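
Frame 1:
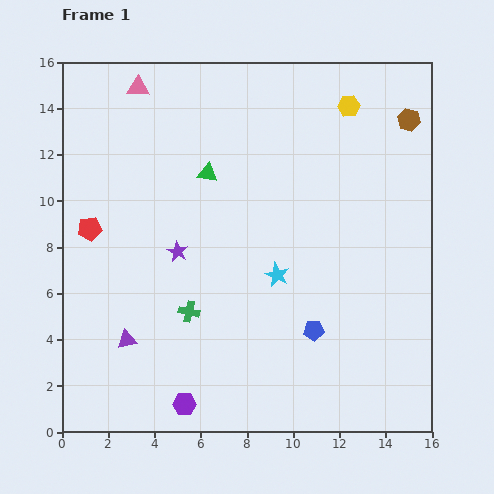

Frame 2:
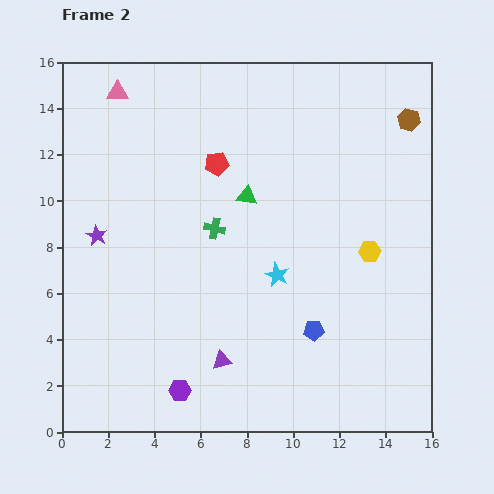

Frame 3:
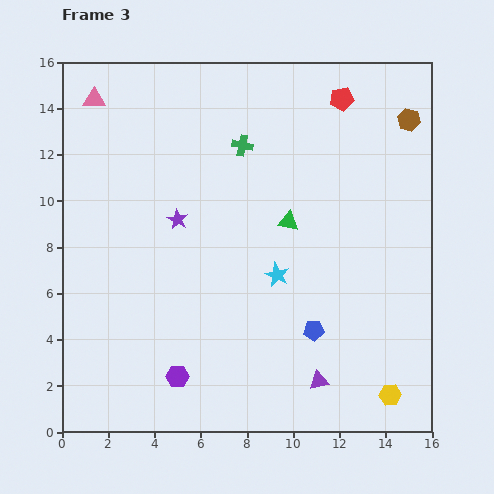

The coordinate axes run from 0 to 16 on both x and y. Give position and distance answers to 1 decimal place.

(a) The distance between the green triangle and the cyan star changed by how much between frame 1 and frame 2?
-1.7

Distance in frame 1: 5.3. Distance in frame 2: 3.6.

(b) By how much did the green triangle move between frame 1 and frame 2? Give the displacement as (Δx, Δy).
(1.7, -1.0)

The green triangle was at (6.3, 11.2) in frame 1 and (8.0, 10.2) in frame 2.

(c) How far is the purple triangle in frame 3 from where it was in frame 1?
8.5

The purple triangle moved from (2.8, 4.0) to (11.1, 2.2), a distance of √(8.3² + 1.8²) ≈ 8.5.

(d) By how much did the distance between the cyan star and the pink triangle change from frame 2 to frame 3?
+0.5

Distance in frame 2: 10.5. Distance in frame 3: 11.0.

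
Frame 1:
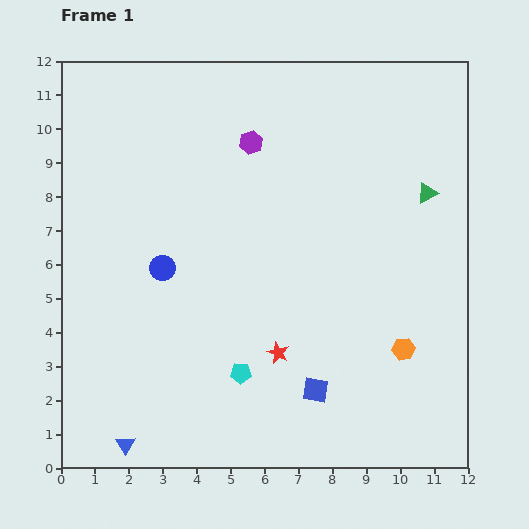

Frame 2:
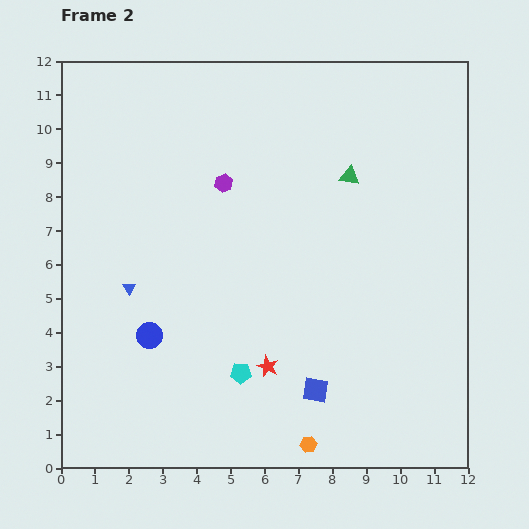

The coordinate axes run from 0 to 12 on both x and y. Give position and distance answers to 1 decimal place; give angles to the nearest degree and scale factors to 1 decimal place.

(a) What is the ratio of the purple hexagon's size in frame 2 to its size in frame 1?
0.8×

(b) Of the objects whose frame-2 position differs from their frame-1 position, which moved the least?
the red star

(moved 0.5)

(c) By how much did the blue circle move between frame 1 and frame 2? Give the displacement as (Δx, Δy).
(-0.4, -2.0)

The blue circle was at (3.0, 5.9) in frame 1 and (2.6, 3.9) in frame 2.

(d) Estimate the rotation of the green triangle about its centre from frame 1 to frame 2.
37° clockwise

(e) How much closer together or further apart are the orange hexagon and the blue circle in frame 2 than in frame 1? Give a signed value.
-1.8

Distance in frame 1: 7.5. Distance in frame 2: 5.7.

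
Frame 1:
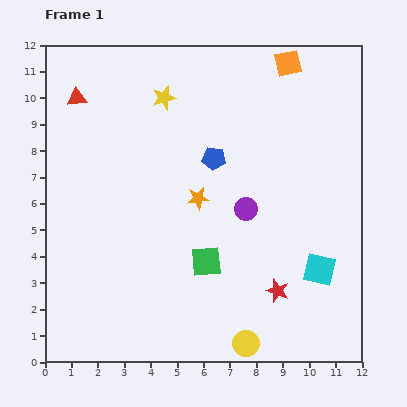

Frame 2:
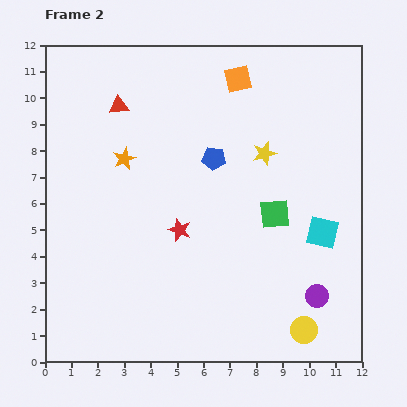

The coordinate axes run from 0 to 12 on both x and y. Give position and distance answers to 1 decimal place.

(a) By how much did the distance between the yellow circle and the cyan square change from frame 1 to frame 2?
-0.2

Distance in frame 1: 4.0. Distance in frame 2: 3.8.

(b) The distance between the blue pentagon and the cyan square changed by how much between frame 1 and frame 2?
-0.8

Distance in frame 1: 5.8. Distance in frame 2: 5.0.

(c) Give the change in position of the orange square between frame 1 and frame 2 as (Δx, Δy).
(-1.9, -0.6)

The orange square was at (9.2, 11.3) in frame 1 and (7.3, 10.7) in frame 2.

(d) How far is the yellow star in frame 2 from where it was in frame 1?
4.3

The yellow star moved from (4.5, 10.0) to (8.3, 7.9), a distance of √(3.8² + 2.1²) ≈ 4.3.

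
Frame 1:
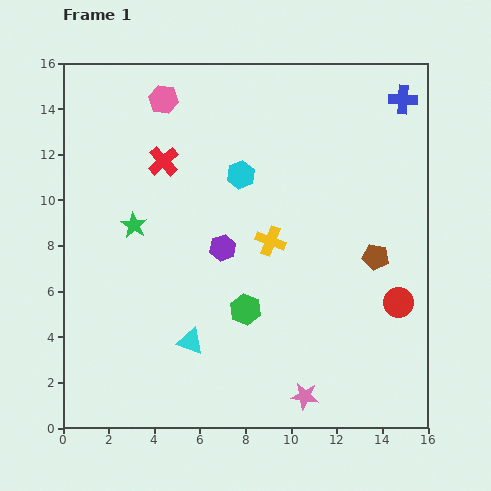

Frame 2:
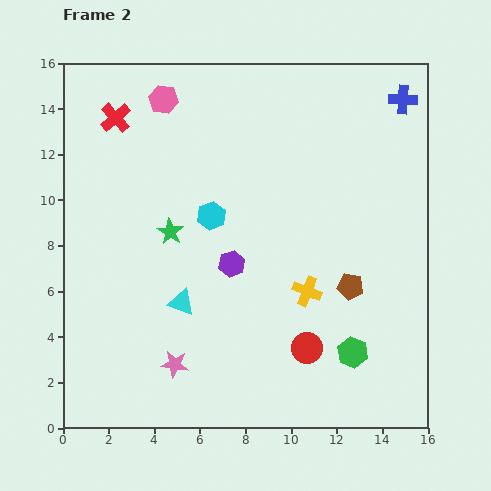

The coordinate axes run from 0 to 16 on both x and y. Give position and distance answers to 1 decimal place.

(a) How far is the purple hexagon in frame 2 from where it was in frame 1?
0.8

The purple hexagon moved from (7.0, 7.9) to (7.4, 7.2), a distance of √(0.4² + 0.7²) ≈ 0.8.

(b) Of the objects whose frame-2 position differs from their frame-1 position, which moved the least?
the purple hexagon

(moved 0.8)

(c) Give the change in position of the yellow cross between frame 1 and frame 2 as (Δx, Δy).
(1.6, -2.2)

The yellow cross was at (9.1, 8.2) in frame 1 and (10.7, 6.0) in frame 2.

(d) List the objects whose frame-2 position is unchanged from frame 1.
the pink hexagon, the blue cross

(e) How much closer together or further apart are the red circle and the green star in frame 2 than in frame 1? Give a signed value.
-4.2

Distance in frame 1: 12.1. Distance in frame 2: 7.9.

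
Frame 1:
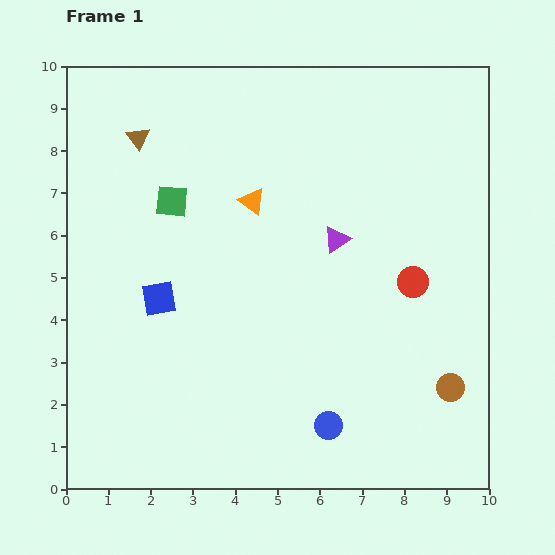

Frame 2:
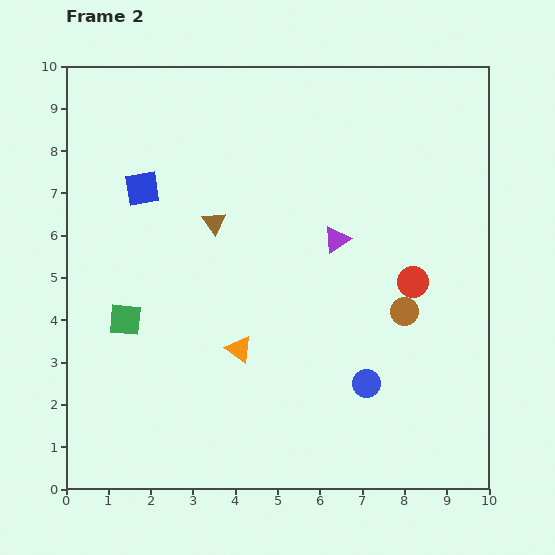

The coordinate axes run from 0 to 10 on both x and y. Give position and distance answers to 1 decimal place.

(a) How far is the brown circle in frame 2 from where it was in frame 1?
2.1

The brown circle moved from (9.1, 2.4) to (8.0, 4.2), a distance of √(1.1² + 1.8²) ≈ 2.1.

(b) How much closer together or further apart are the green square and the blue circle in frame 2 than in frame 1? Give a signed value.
-0.6

Distance in frame 1: 6.5. Distance in frame 2: 5.9.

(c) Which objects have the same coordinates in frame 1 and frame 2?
the purple triangle, the red circle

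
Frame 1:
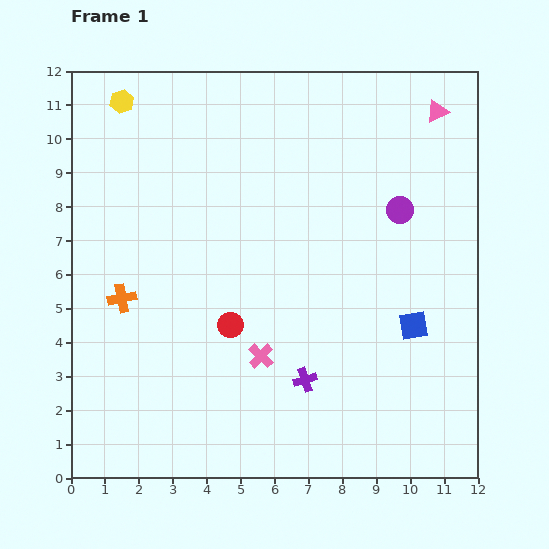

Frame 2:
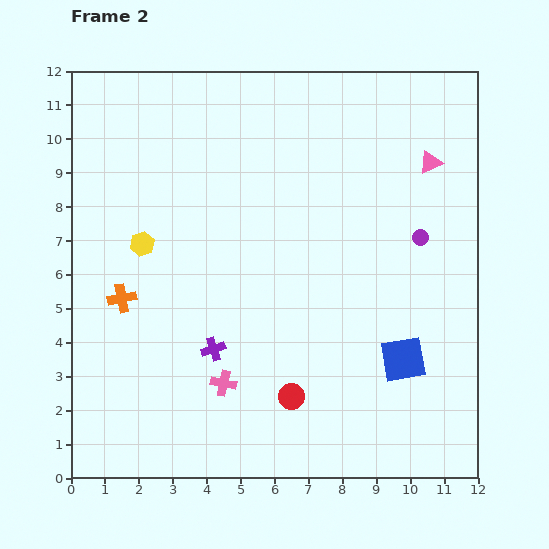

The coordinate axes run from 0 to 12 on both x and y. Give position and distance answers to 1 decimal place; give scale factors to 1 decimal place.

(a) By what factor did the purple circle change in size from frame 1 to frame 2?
0.6×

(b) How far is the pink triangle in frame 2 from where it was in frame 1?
1.5

The pink triangle moved from (10.8, 10.8) to (10.6, 9.3), a distance of √(0.2² + 1.5²) ≈ 1.5.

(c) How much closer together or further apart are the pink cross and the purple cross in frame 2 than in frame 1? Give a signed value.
-0.5

Distance in frame 1: 1.5. Distance in frame 2: 1.0.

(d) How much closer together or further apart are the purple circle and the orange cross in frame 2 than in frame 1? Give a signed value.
+0.4

Distance in frame 1: 8.6. Distance in frame 2: 9.0.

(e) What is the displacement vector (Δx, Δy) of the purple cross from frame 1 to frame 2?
(-2.7, 0.9)

The purple cross was at (6.9, 2.9) in frame 1 and (4.2, 3.8) in frame 2.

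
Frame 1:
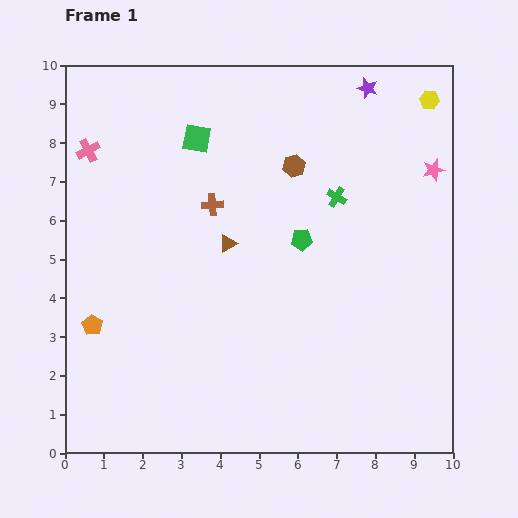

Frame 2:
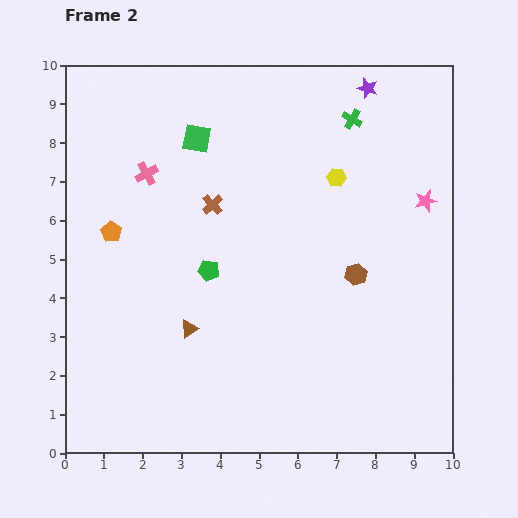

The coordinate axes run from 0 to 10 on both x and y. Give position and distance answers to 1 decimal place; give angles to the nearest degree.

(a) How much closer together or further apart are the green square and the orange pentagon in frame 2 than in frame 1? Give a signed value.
-2.2

Distance in frame 1: 5.5. Distance in frame 2: 3.3.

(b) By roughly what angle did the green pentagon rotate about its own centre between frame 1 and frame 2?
16° clockwise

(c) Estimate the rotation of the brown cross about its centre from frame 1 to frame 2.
38° counter-clockwise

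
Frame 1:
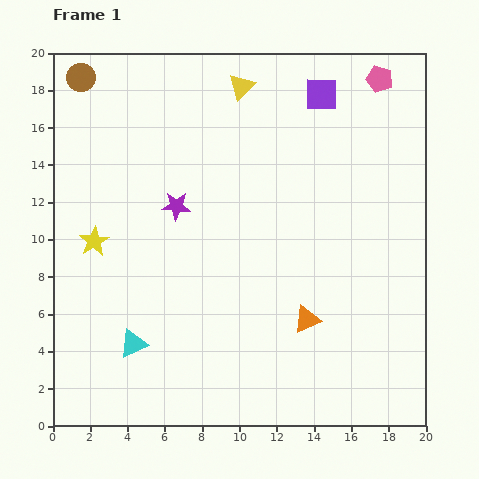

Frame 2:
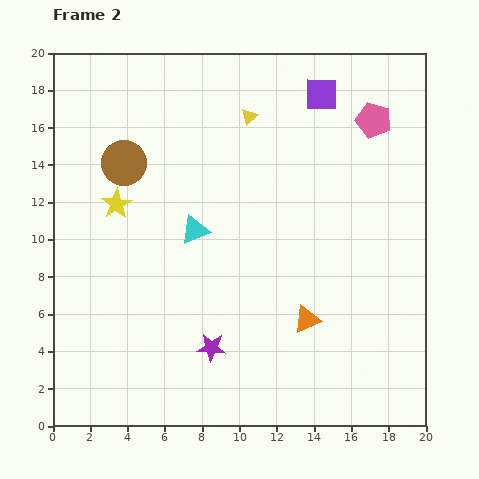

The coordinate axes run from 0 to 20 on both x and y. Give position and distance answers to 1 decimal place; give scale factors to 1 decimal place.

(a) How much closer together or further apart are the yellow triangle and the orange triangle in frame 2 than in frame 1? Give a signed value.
-1.7

Distance in frame 1: 13.0. Distance in frame 2: 11.3.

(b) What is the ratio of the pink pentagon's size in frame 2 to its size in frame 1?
1.3×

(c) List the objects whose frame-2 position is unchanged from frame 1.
the purple square, the orange triangle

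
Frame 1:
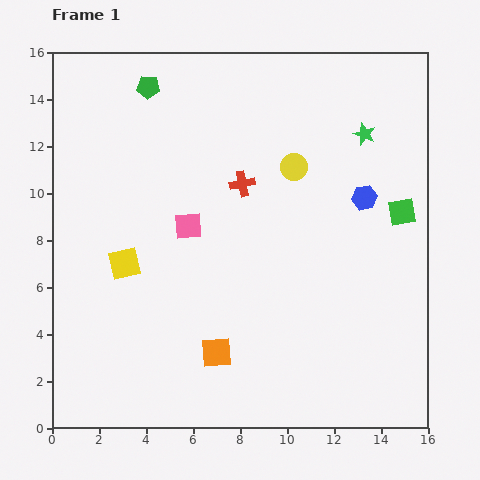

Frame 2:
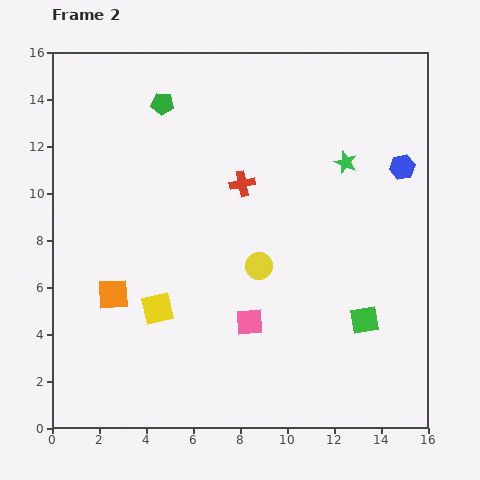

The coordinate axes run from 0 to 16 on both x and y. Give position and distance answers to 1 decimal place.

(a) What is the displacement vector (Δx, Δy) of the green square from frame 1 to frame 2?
(-1.6, -4.6)

The green square was at (14.9, 9.2) in frame 1 and (13.3, 4.6) in frame 2.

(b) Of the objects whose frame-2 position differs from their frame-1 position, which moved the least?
the green pentagon

(moved 0.9)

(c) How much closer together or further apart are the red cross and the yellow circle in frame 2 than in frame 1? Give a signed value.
+1.3

Distance in frame 1: 2.3. Distance in frame 2: 3.6.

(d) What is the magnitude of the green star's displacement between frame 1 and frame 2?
1.4

The green star moved from (13.3, 12.5) to (12.5, 11.3), a distance of √(0.8² + 1.2²) ≈ 1.4.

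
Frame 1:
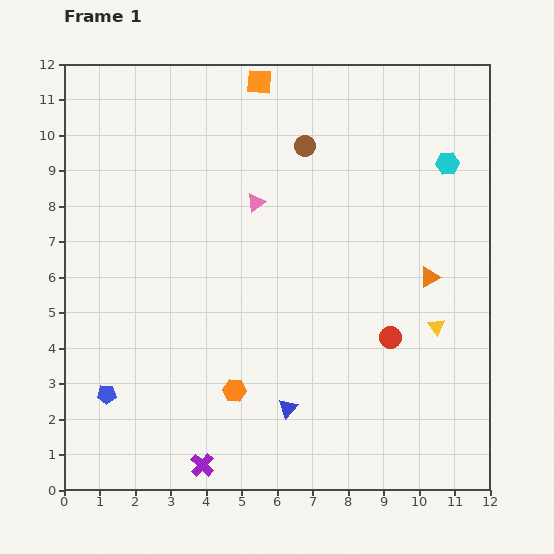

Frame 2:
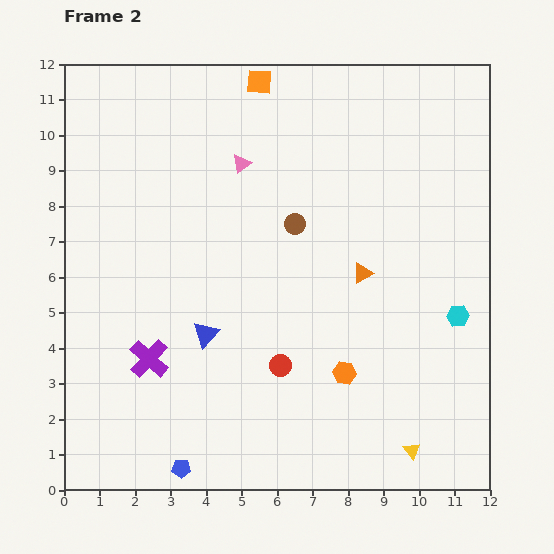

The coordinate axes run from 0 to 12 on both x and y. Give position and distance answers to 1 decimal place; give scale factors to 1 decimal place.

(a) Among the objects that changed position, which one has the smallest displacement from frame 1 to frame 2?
the pink triangle

(moved 1.2)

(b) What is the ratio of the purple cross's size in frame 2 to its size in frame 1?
1.7×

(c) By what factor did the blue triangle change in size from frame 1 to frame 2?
1.4×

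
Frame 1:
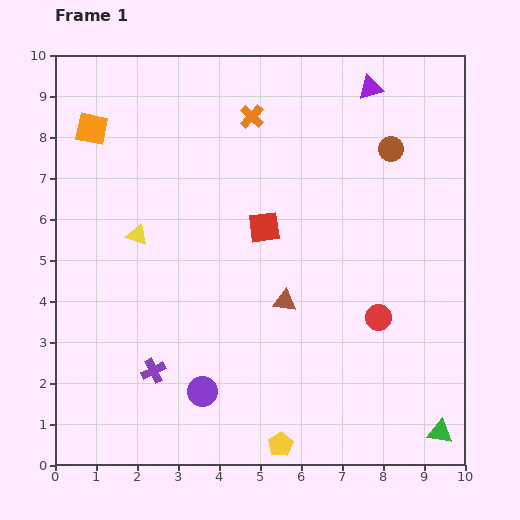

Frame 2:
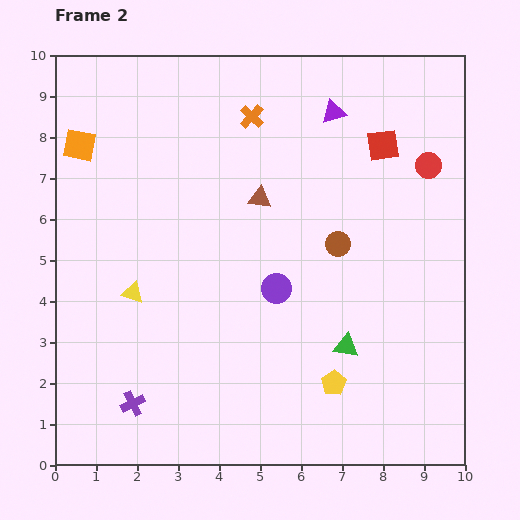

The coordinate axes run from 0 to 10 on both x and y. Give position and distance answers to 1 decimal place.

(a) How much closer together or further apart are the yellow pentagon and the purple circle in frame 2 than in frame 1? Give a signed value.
+0.4

Distance in frame 1: 2.3. Distance in frame 2: 2.7.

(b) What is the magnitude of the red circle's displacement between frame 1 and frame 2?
3.9

The red circle moved from (7.9, 3.6) to (9.1, 7.3), a distance of √(1.2² + 3.7²) ≈ 3.9.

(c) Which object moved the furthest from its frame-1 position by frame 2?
the red circle

(moved 3.9; next 3.5)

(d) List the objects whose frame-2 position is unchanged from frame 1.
the orange cross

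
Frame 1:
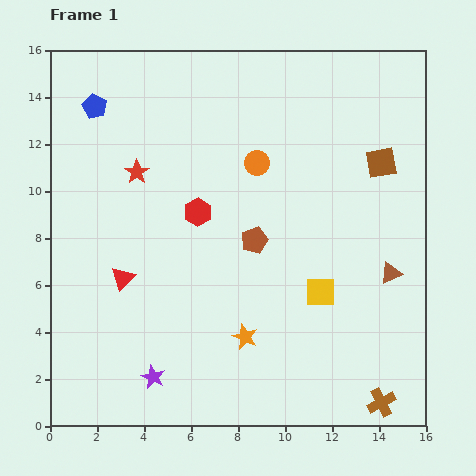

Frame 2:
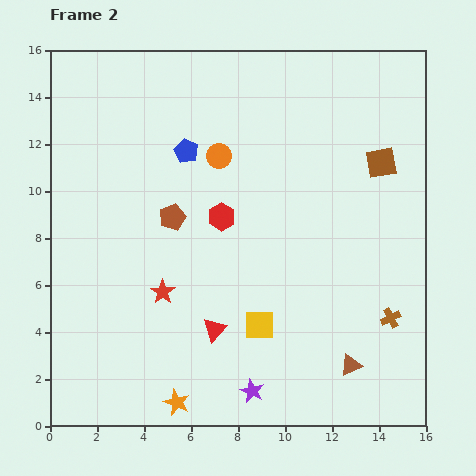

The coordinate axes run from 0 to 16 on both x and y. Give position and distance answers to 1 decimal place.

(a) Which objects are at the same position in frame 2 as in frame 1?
the brown square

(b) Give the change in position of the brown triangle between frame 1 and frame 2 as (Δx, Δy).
(-1.7, -3.9)

The brown triangle was at (14.5, 6.5) in frame 1 and (12.8, 2.6) in frame 2.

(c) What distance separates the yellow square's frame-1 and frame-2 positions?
3.0

The yellow square moved from (11.5, 5.7) to (8.9, 4.3), a distance of √(2.6² + 1.4²) ≈ 3.0.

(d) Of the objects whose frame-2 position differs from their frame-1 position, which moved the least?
the red hexagon

(moved 1.0)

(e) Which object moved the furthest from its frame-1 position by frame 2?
the red star

(moved 5.2; next 4.5)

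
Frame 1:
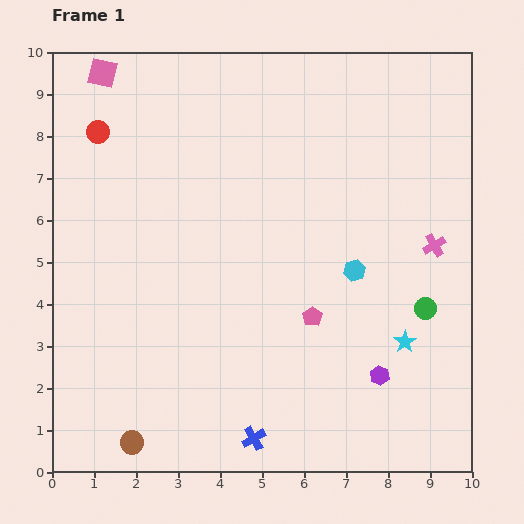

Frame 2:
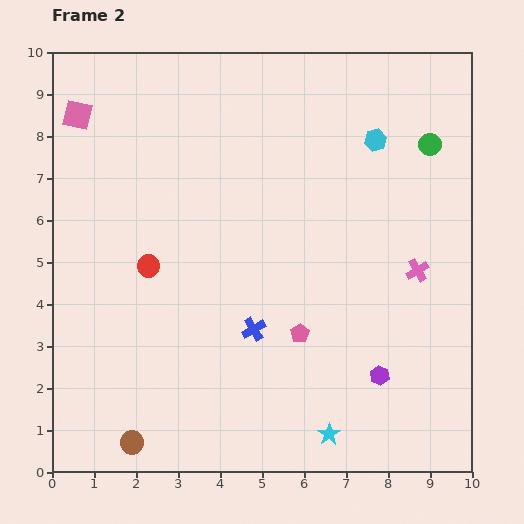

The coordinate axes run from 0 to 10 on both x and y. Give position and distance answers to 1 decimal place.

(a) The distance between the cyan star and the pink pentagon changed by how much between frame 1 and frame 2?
+0.2

Distance in frame 1: 2.3. Distance in frame 2: 2.5.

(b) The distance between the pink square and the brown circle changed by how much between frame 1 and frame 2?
-0.9

Distance in frame 1: 8.8. Distance in frame 2: 7.9.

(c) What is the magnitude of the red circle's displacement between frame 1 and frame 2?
3.4

The red circle moved from (1.1, 8.1) to (2.3, 4.9), a distance of √(1.2² + 3.2²) ≈ 3.4.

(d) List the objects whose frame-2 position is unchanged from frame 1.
the brown circle, the purple hexagon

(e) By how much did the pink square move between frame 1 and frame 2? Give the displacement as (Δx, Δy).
(-0.6, -1.0)

The pink square was at (1.2, 9.5) in frame 1 and (0.6, 8.5) in frame 2.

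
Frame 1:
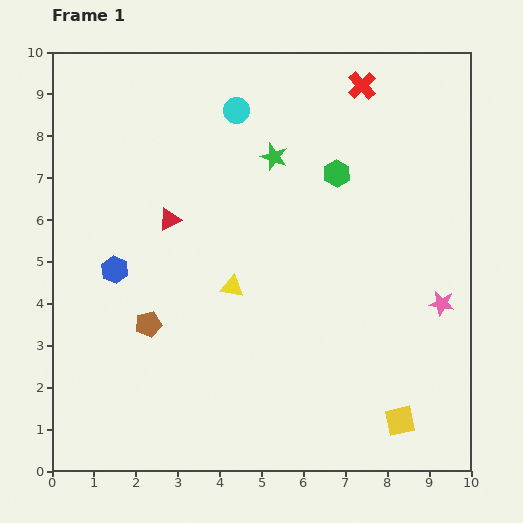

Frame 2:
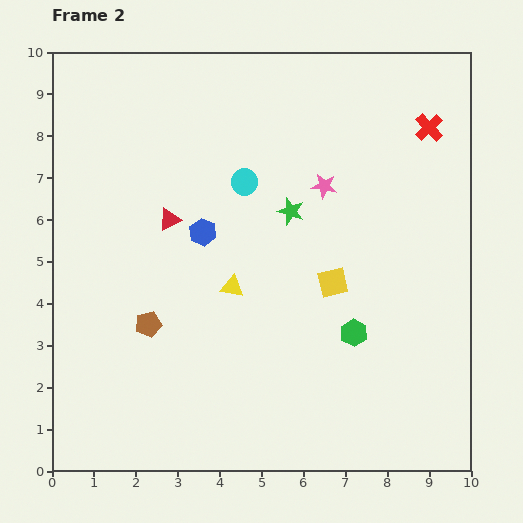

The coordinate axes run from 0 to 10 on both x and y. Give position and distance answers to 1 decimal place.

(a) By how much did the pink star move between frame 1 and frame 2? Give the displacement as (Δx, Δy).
(-2.8, 2.8)

The pink star was at (9.3, 4.0) in frame 1 and (6.5, 6.8) in frame 2.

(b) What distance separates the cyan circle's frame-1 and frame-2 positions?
1.7

The cyan circle moved from (4.4, 8.6) to (4.6, 6.9), a distance of √(0.2² + 1.7²) ≈ 1.7.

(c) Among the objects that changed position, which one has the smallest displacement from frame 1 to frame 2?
the green star

(moved 1.4)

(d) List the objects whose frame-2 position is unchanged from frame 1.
the red triangle, the brown pentagon, the yellow triangle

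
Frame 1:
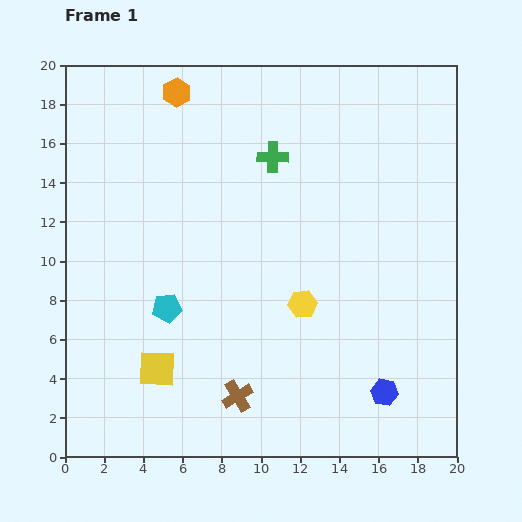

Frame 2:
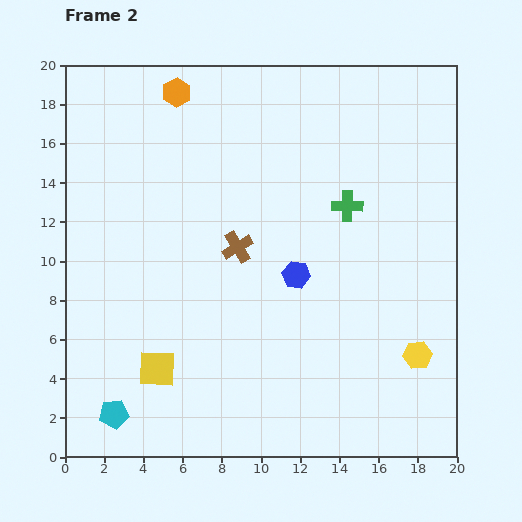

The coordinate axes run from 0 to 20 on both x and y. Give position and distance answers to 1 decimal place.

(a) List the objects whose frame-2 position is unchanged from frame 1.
the yellow square, the orange hexagon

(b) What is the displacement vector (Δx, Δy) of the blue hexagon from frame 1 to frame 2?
(-4.5, 6.0)

The blue hexagon was at (16.3, 3.3) in frame 1 and (11.8, 9.3) in frame 2.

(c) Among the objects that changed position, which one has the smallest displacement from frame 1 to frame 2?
the green cross

(moved 4.5)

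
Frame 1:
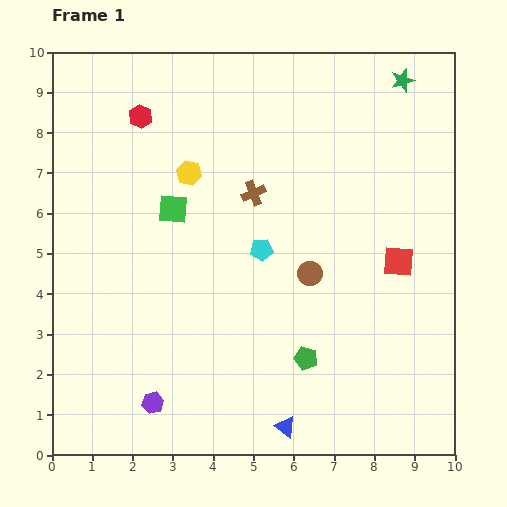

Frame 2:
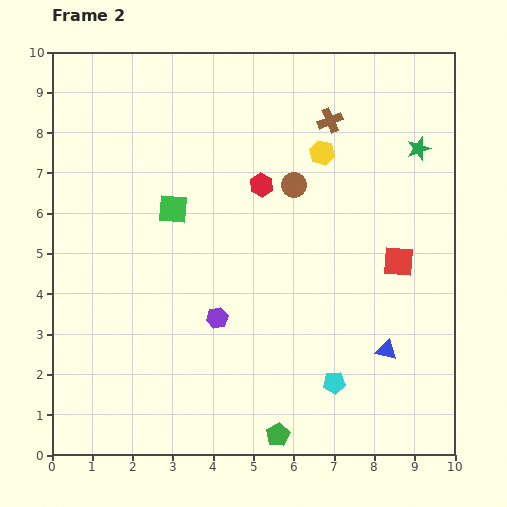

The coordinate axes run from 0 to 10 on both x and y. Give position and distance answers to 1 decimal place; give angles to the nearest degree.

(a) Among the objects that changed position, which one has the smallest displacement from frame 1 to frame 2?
the green star

(moved 1.7)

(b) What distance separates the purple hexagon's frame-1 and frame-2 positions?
2.6

The purple hexagon moved from (2.5, 1.3) to (4.1, 3.4), a distance of √(1.6² + 2.1²) ≈ 2.6.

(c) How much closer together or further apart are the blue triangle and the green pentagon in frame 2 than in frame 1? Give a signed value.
+1.6

Distance in frame 1: 1.8. Distance in frame 2: 3.4.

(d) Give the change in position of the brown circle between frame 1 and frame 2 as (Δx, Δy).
(-0.4, 2.2)

The brown circle was at (6.4, 4.5) in frame 1 and (6.0, 6.7) in frame 2.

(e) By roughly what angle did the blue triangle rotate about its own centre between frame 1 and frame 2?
20° counter-clockwise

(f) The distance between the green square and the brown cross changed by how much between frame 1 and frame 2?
+2.5

Distance in frame 1: 2.0. Distance in frame 2: 4.5.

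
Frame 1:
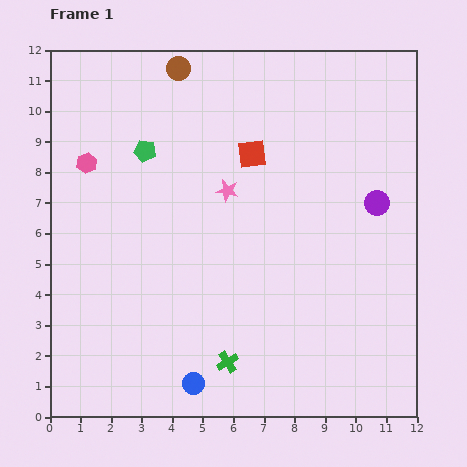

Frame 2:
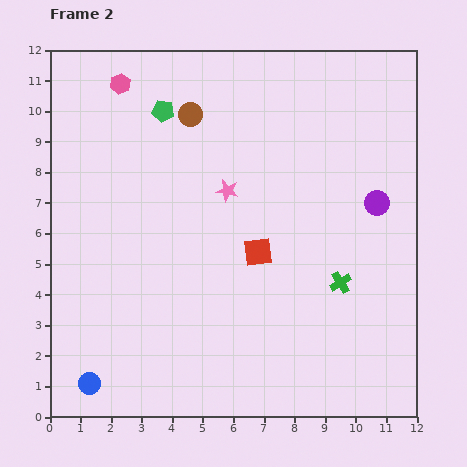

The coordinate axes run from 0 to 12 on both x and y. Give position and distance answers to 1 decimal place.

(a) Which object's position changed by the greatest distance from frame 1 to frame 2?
the green cross

(moved 4.5; next 3.4)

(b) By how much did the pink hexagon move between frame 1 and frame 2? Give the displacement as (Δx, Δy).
(1.1, 2.6)

The pink hexagon was at (1.2, 8.3) in frame 1 and (2.3, 10.9) in frame 2.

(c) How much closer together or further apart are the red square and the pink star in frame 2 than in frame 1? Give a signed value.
+0.8

Distance in frame 1: 1.4. Distance in frame 2: 2.2.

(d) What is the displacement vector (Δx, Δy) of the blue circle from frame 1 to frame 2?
(-3.4, 0.0)

The blue circle was at (4.7, 1.1) in frame 1 and (1.3, 1.1) in frame 2.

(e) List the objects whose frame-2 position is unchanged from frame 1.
the purple circle, the pink star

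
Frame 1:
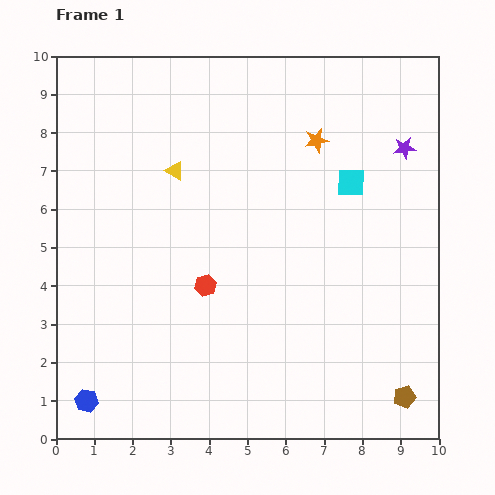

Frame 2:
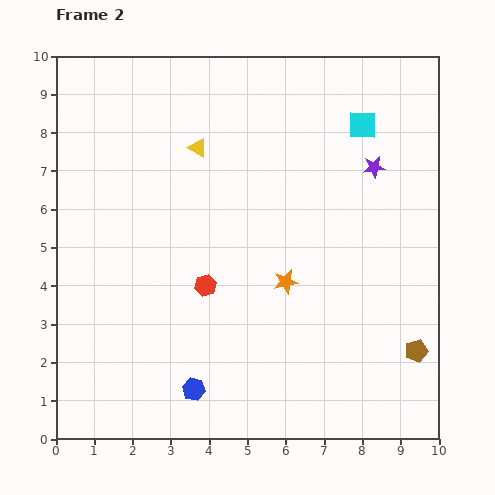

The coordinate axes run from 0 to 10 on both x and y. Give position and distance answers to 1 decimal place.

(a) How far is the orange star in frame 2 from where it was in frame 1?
3.8

The orange star moved from (6.8, 7.8) to (6.0, 4.1), a distance of √(0.8² + 3.7²) ≈ 3.8.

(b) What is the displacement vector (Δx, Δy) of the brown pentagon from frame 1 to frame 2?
(0.3, 1.2)

The brown pentagon was at (9.1, 1.1) in frame 1 and (9.4, 2.3) in frame 2.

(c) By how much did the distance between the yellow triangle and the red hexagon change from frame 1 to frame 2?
+0.5

Distance in frame 1: 3.1. Distance in frame 2: 3.6.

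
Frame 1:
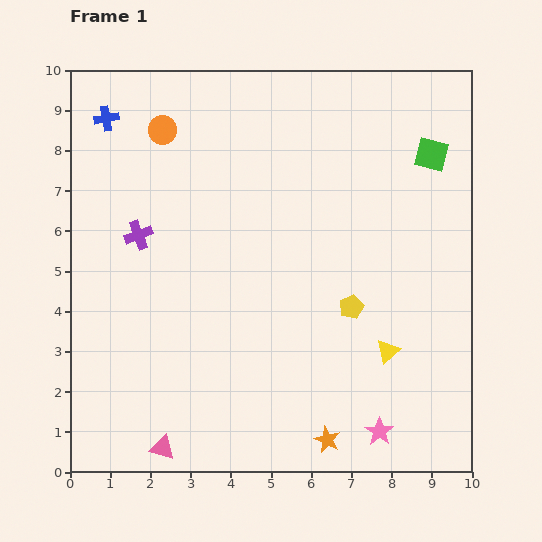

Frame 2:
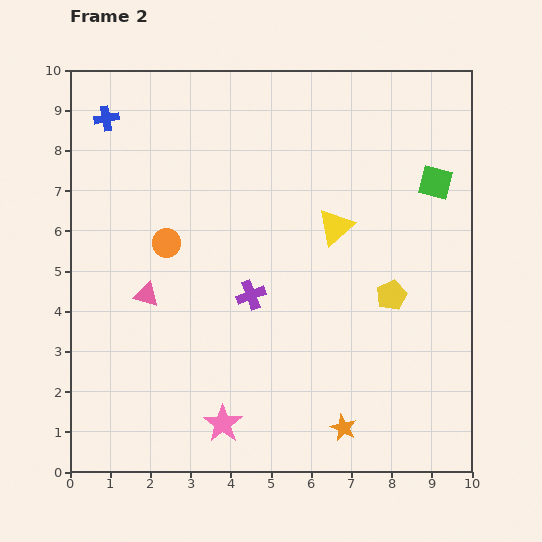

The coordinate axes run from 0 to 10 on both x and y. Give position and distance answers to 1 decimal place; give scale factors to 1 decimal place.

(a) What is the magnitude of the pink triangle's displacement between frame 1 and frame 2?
3.8

The pink triangle moved from (2.3, 0.6) to (1.9, 4.4), a distance of √(0.4² + 3.8²) ≈ 3.8.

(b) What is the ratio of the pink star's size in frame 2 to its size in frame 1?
1.4×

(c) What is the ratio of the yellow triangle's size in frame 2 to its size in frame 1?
1.6×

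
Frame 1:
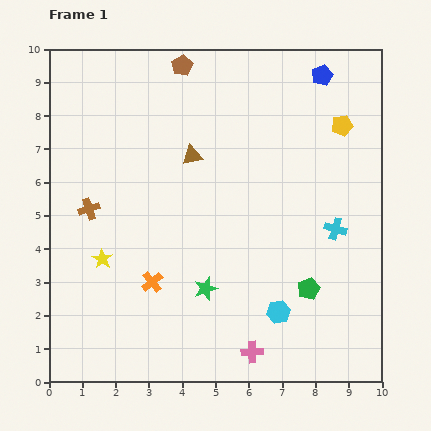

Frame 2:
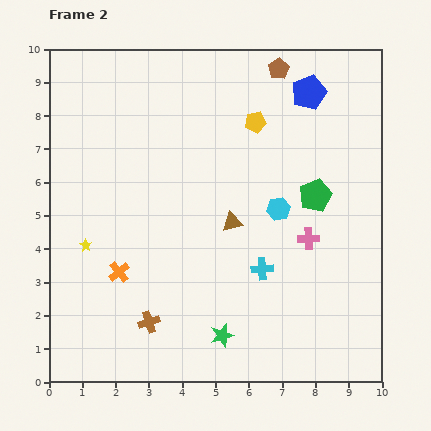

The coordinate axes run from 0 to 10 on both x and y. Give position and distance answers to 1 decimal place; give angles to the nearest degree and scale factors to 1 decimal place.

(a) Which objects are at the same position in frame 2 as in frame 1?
none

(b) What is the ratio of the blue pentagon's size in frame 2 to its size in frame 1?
1.7×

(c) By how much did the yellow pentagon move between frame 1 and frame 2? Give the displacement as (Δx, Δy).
(-2.6, 0.1)

The yellow pentagon was at (8.8, 7.7) in frame 1 and (6.2, 7.8) in frame 2.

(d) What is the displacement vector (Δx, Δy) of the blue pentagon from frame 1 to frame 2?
(-0.4, -0.5)

The blue pentagon was at (8.2, 9.2) in frame 1 and (7.8, 8.7) in frame 2.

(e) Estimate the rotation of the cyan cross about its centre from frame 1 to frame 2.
20° counter-clockwise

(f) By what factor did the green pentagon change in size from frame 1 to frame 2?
1.5×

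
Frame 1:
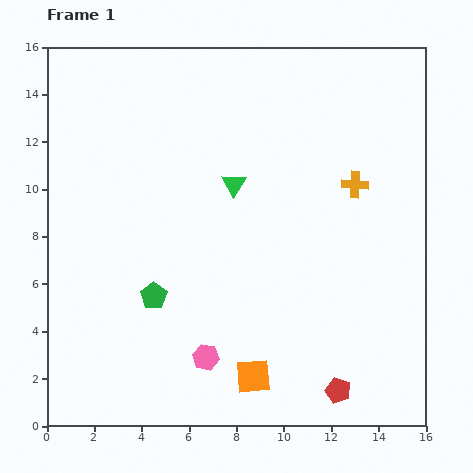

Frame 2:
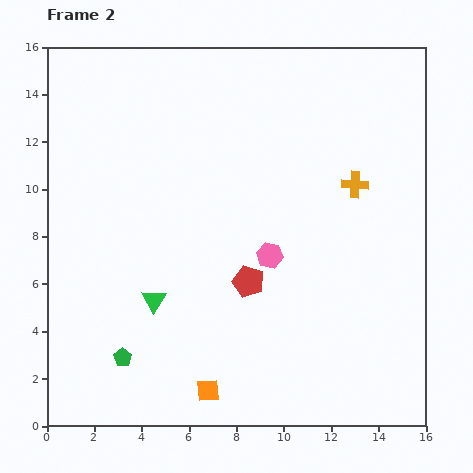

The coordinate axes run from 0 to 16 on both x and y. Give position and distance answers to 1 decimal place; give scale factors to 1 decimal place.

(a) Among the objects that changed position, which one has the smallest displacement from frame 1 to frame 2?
the orange square

(moved 2.0)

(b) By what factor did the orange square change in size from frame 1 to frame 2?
0.6×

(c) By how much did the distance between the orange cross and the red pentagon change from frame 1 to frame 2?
-2.6

Distance in frame 1: 8.7. Distance in frame 2: 6.1.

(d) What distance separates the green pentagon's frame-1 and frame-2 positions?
2.9

The green pentagon moved from (4.5, 5.5) to (3.2, 2.9), a distance of √(1.3² + 2.6²) ≈ 2.9.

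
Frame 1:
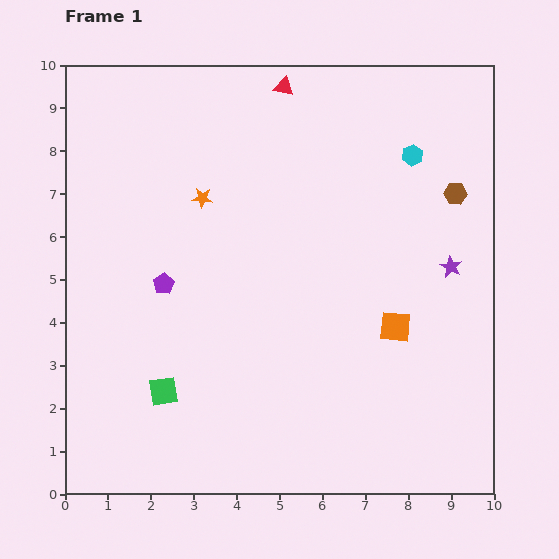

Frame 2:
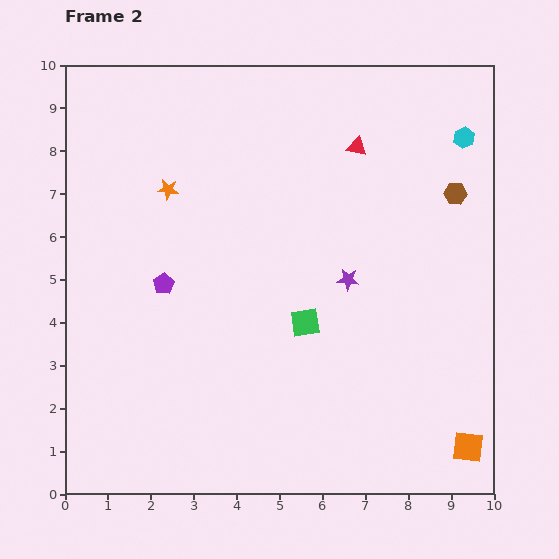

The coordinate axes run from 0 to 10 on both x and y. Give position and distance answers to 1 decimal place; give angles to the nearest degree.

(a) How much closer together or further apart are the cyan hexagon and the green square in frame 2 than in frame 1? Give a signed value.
-2.3

Distance in frame 1: 8.0. Distance in frame 2: 5.7.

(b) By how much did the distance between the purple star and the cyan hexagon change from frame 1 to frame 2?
+1.5

Distance in frame 1: 2.8. Distance in frame 2: 4.3.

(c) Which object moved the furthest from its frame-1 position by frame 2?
the green square

(moved 3.7; next 3.3)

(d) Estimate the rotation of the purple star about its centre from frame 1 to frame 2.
22° counter-clockwise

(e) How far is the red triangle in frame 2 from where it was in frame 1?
2.2

The red triangle moved from (5.1, 9.5) to (6.8, 8.1), a distance of √(1.7² + 1.4²) ≈ 2.2.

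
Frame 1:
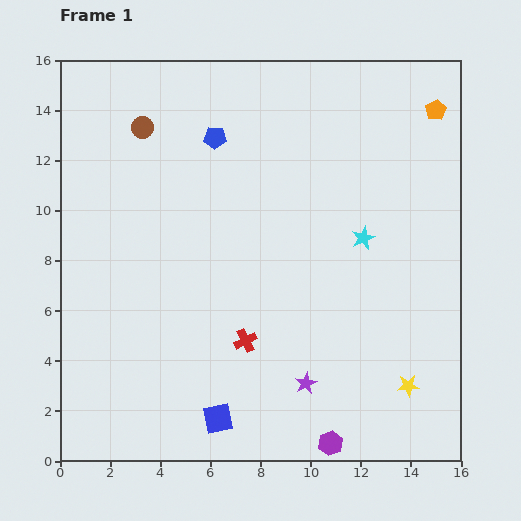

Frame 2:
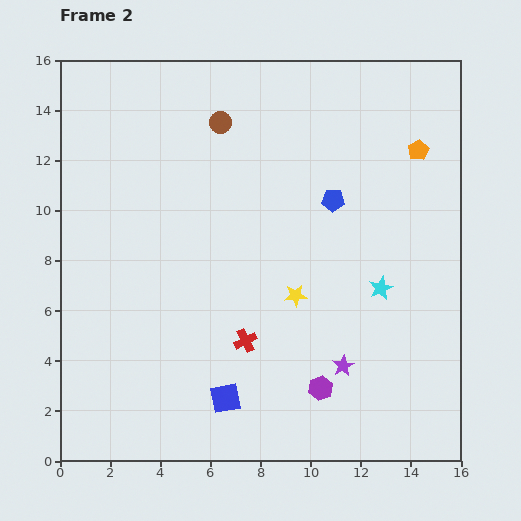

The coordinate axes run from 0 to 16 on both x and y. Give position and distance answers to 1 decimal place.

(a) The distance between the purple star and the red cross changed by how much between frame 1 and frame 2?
+1.1

Distance in frame 1: 2.9. Distance in frame 2: 4.0.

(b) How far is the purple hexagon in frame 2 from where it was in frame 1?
2.2

The purple hexagon moved from (10.8, 0.7) to (10.4, 2.9), a distance of √(0.4² + 2.2²) ≈ 2.2.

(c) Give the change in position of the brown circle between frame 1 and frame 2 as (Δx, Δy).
(3.1, 0.2)

The brown circle was at (3.3, 13.3) in frame 1 and (6.4, 13.5) in frame 2.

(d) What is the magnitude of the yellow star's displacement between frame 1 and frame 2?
5.8

The yellow star moved from (13.9, 3.0) to (9.4, 6.6), a distance of √(4.5² + 3.6²) ≈ 5.8.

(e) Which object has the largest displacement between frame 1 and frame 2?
the yellow star

(moved 5.8; next 5.3)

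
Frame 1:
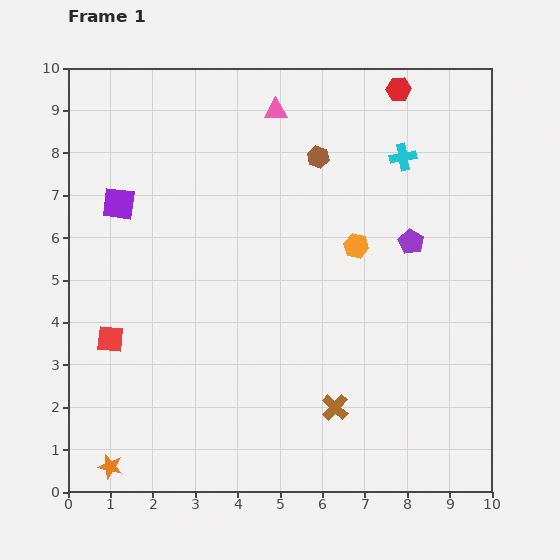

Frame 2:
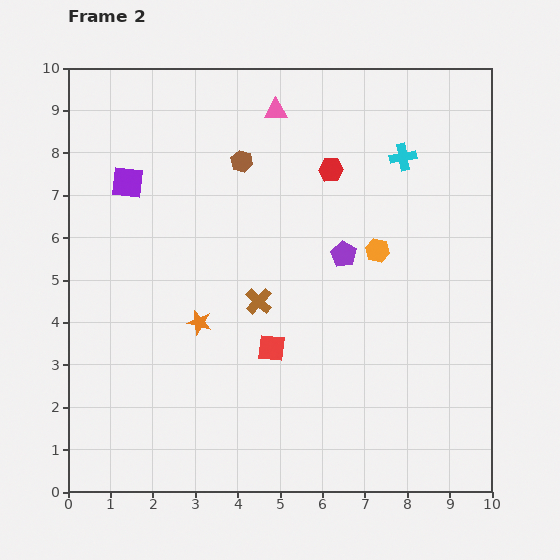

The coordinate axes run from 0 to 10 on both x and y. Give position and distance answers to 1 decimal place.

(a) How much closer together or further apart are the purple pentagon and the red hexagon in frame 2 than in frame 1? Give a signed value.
-1.6

Distance in frame 1: 3.6. Distance in frame 2: 2.0.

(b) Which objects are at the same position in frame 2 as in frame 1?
the pink triangle, the cyan cross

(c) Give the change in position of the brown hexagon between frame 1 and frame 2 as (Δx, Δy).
(-1.8, -0.1)

The brown hexagon was at (5.9, 7.9) in frame 1 and (4.1, 7.8) in frame 2.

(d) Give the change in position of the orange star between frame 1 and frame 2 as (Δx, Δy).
(2.1, 3.4)

The orange star was at (1.0, 0.6) in frame 1 and (3.1, 4.0) in frame 2.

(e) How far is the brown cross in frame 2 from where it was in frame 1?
3.1

The brown cross moved from (6.3, 2.0) to (4.5, 4.5), a distance of √(1.8² + 2.5²) ≈ 3.1.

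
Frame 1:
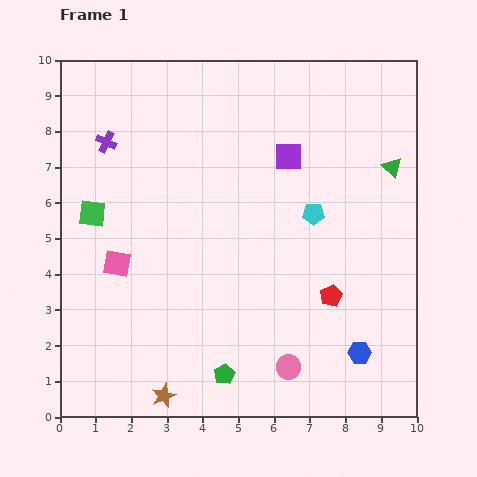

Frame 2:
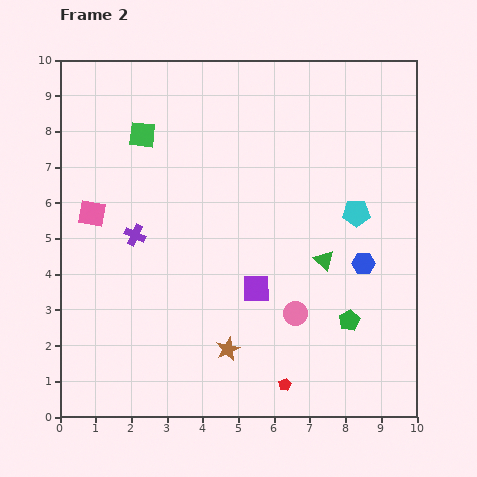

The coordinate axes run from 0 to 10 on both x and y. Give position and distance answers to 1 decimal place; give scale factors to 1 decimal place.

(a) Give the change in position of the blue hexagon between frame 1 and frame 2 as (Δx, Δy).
(0.1, 2.5)

The blue hexagon was at (8.4, 1.8) in frame 1 and (8.5, 4.3) in frame 2.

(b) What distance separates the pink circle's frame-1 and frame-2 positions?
1.5

The pink circle moved from (6.4, 1.4) to (6.6, 2.9), a distance of √(0.2² + 1.5²) ≈ 1.5.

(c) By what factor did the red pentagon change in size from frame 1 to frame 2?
0.6×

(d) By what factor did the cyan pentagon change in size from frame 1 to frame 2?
1.3×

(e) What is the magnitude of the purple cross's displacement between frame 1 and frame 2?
2.7

The purple cross moved from (1.3, 7.7) to (2.1, 5.1), a distance of √(0.8² + 2.6²) ≈ 2.7.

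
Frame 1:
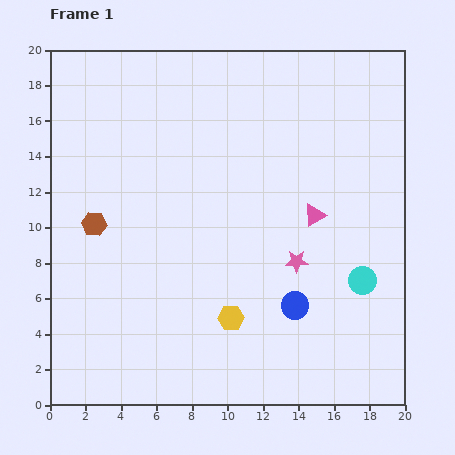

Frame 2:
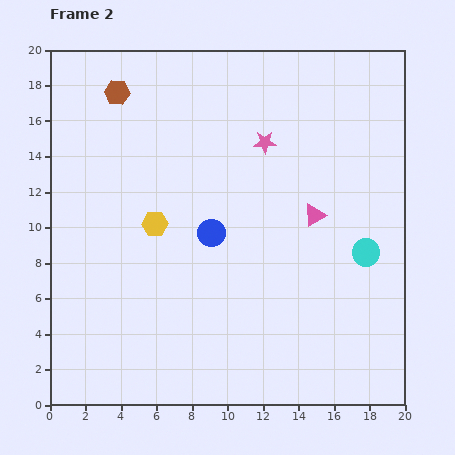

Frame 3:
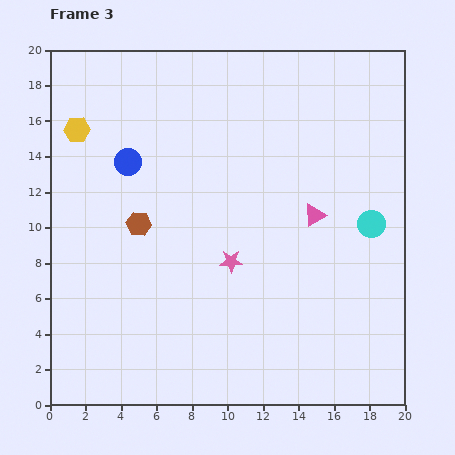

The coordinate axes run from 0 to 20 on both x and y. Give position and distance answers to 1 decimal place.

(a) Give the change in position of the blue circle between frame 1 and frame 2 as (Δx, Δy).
(-4.7, 4.1)

The blue circle was at (13.8, 5.6) in frame 1 and (9.1, 9.7) in frame 2.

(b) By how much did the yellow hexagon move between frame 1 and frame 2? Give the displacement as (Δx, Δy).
(-4.3, 5.3)

The yellow hexagon was at (10.2, 4.9) in frame 1 and (5.9, 10.2) in frame 2.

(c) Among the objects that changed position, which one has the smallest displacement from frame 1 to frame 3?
the brown hexagon

(moved 2.5)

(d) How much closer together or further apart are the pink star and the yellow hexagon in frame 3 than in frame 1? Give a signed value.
+6.5

Distance in frame 1: 4.9. Distance in frame 3: 11.4.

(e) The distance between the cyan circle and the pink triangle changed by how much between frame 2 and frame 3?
-0.4

Distance in frame 2: 3.6. Distance in frame 3: 3.2.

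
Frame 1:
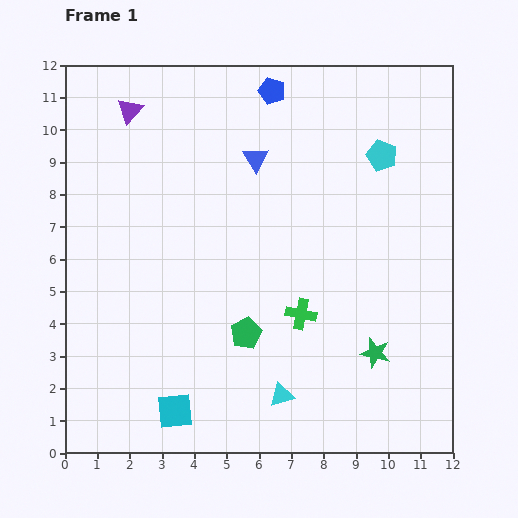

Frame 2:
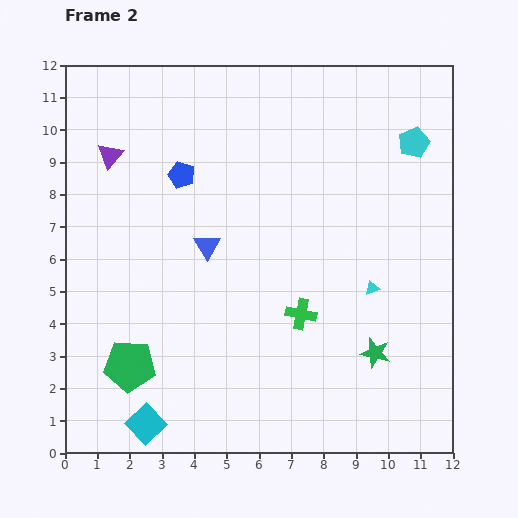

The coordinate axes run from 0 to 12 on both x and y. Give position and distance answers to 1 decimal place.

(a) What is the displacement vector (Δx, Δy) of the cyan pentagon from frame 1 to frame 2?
(1.0, 0.4)

The cyan pentagon was at (9.8, 9.2) in frame 1 and (10.8, 9.6) in frame 2.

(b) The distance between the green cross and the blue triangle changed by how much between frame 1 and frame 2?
-1.4

Distance in frame 1: 5.0. Distance in frame 2: 3.6.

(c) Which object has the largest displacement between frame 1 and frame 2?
the cyan triangle

(moved 4.3; next 3.8)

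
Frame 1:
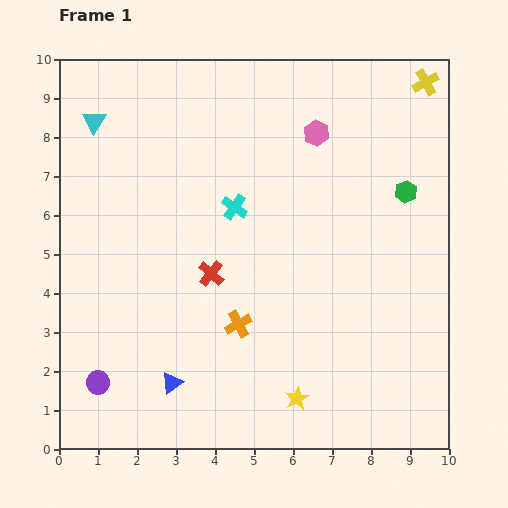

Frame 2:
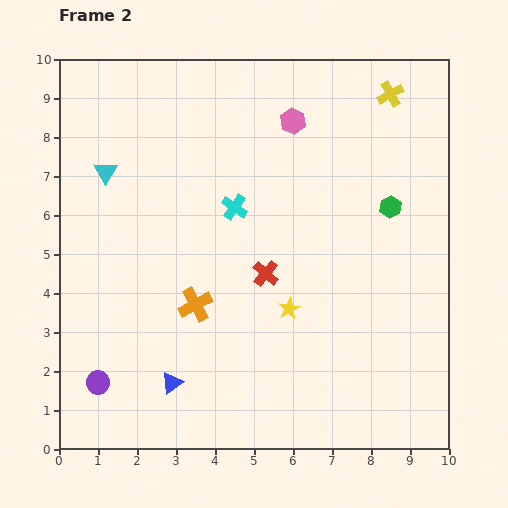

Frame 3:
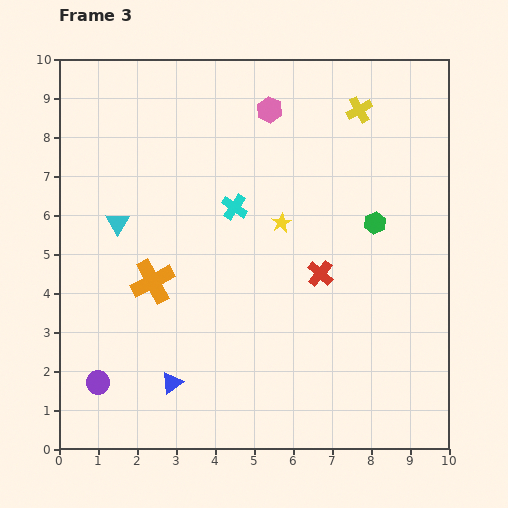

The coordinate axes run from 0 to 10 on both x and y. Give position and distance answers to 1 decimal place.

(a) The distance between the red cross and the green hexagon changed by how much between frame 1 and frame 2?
-1.8

Distance in frame 1: 5.4. Distance in frame 2: 3.6.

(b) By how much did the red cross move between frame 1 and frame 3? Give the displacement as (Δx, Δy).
(2.8, 0.0)

The red cross was at (3.9, 4.5) in frame 1 and (6.7, 4.5) in frame 3.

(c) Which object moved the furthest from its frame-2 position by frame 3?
the yellow star

(moved 2.2; next 1.4)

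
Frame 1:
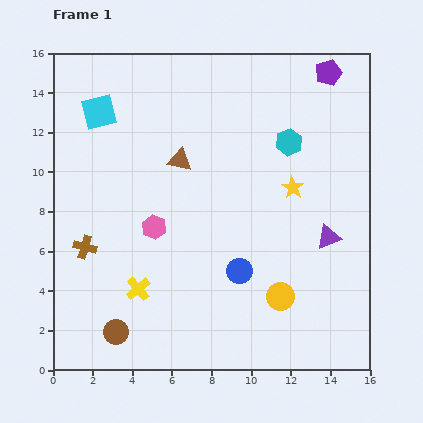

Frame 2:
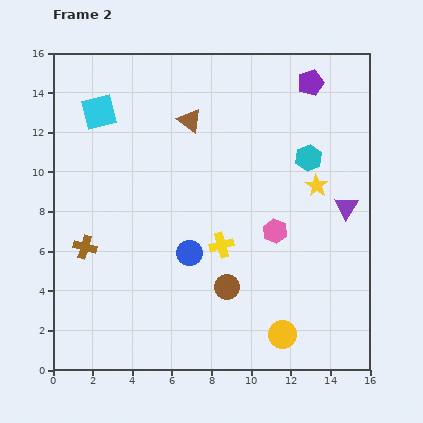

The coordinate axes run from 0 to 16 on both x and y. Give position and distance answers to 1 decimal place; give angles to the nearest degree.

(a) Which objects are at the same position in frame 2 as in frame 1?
the cyan square, the brown cross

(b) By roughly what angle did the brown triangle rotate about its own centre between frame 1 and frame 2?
26° clockwise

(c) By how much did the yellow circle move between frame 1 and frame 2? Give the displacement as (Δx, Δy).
(0.1, -1.9)

The yellow circle was at (11.5, 3.7) in frame 1 and (11.6, 1.8) in frame 2.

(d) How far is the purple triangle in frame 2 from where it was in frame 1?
1.7

The purple triangle moved from (13.9, 6.7) to (14.8, 8.2), a distance of √(0.9² + 1.5²) ≈ 1.7.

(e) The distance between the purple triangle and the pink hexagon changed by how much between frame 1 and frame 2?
-5.0

Distance in frame 1: 8.8. Distance in frame 2: 3.8.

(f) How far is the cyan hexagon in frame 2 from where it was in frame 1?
1.3

The cyan hexagon moved from (11.9, 11.5) to (12.9, 10.7), a distance of √(1.0² + 0.8²) ≈ 1.3.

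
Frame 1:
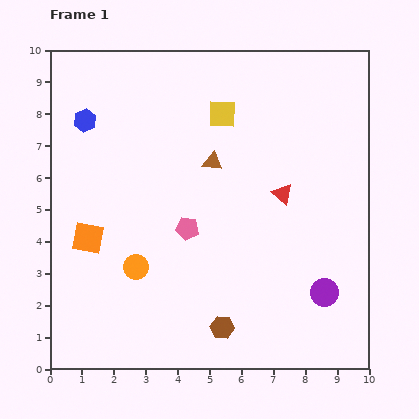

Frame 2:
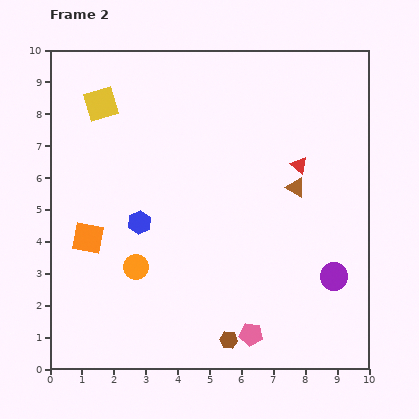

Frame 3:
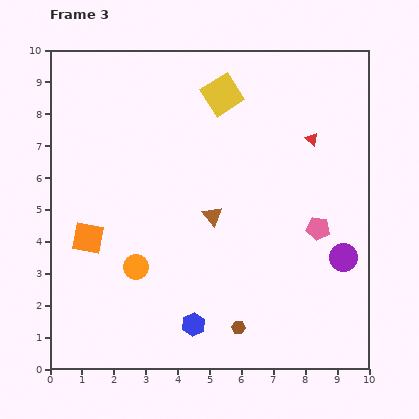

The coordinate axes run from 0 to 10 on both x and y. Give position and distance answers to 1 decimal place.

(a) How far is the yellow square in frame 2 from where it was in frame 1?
3.8

The yellow square moved from (5.4, 8.0) to (1.6, 8.3), a distance of √(3.8² + 0.3²) ≈ 3.8.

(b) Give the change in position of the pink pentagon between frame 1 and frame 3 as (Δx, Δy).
(4.1, 0.0)

The pink pentagon was at (4.3, 4.4) in frame 1 and (8.4, 4.4) in frame 3.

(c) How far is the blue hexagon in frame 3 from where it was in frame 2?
3.6

The blue hexagon moved from (2.8, 4.6) to (4.5, 1.4), a distance of √(1.7² + 3.2²) ≈ 3.6.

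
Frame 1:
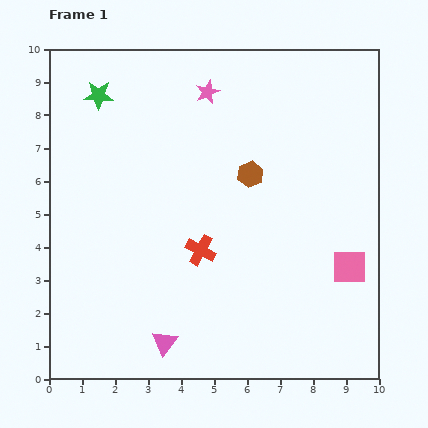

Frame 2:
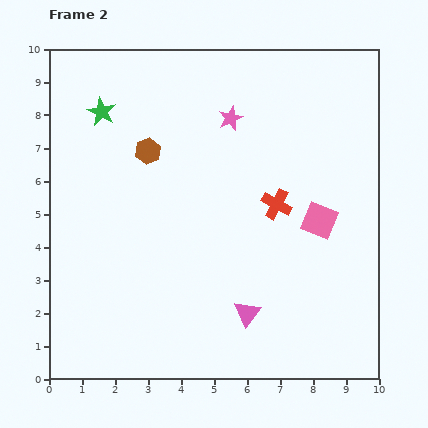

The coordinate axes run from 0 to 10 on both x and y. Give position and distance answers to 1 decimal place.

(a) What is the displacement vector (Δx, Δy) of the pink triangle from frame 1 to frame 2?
(2.5, 0.9)

The pink triangle was at (3.5, 1.1) in frame 1 and (6.0, 2.0) in frame 2.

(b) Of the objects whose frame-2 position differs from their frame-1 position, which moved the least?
the green star

(moved 0.5)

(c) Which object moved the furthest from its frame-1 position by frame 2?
the brown hexagon

(moved 3.2; next 2.7)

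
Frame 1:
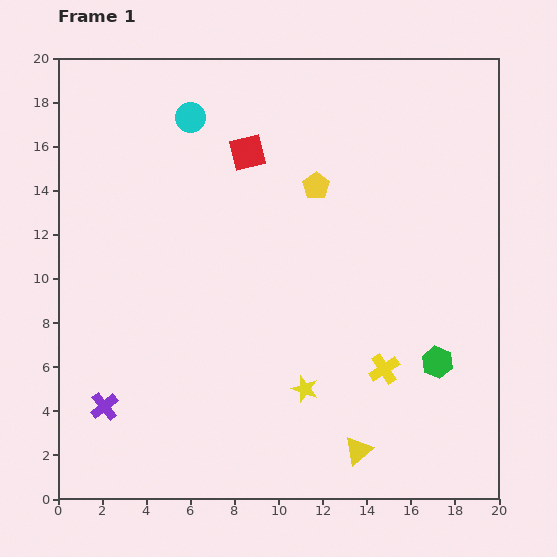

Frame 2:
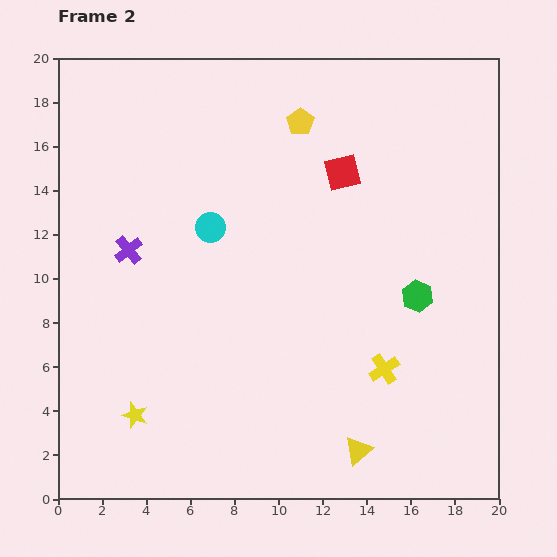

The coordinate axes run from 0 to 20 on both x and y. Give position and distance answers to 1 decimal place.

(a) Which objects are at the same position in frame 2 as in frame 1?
the yellow triangle, the yellow cross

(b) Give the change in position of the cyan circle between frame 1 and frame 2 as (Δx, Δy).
(0.9, -5.0)

The cyan circle was at (6.0, 17.3) in frame 1 and (6.9, 12.3) in frame 2.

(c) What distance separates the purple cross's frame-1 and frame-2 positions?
7.2

The purple cross moved from (2.1, 4.2) to (3.2, 11.3), a distance of √(1.1² + 7.1²) ≈ 7.2.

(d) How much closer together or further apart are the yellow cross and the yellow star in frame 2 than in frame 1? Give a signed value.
+7.8

Distance in frame 1: 3.7. Distance in frame 2: 11.5.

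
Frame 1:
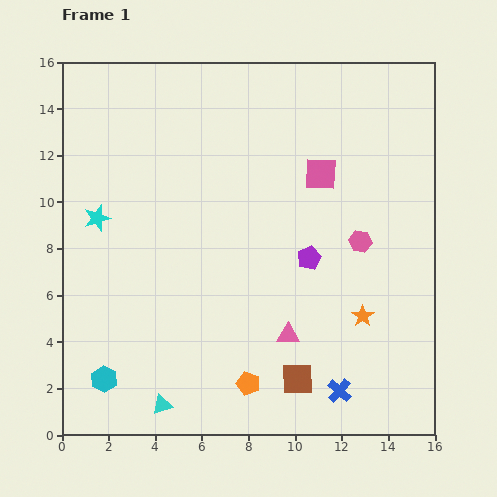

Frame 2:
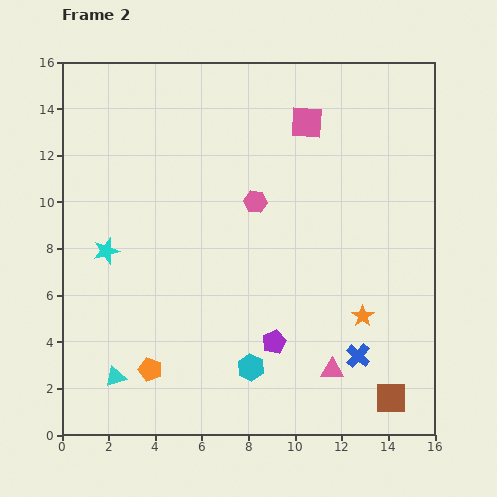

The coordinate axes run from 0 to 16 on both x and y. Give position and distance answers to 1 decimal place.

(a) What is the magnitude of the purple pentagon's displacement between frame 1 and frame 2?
3.9

The purple pentagon moved from (10.6, 7.6) to (9.1, 4.0), a distance of √(1.5² + 3.6²) ≈ 3.9.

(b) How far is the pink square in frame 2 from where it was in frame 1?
2.3

The pink square moved from (11.1, 11.2) to (10.5, 13.4), a distance of √(0.6² + 2.2²) ≈ 2.3.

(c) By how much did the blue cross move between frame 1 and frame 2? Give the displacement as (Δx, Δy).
(0.8, 1.5)

The blue cross was at (11.9, 1.9) in frame 1 and (12.7, 3.4) in frame 2.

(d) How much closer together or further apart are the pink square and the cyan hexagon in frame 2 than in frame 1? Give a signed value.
-2.0

Distance in frame 1: 12.8. Distance in frame 2: 10.8.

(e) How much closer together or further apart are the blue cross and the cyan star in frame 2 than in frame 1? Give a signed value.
-1.1

Distance in frame 1: 12.8. Distance in frame 2: 11.7.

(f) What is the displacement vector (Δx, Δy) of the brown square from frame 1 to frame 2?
(4.0, -0.8)

The brown square was at (10.1, 2.4) in frame 1 and (14.1, 1.6) in frame 2.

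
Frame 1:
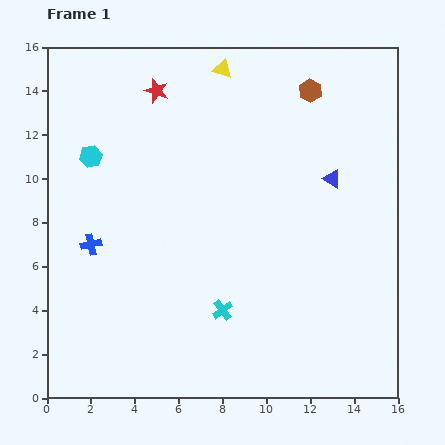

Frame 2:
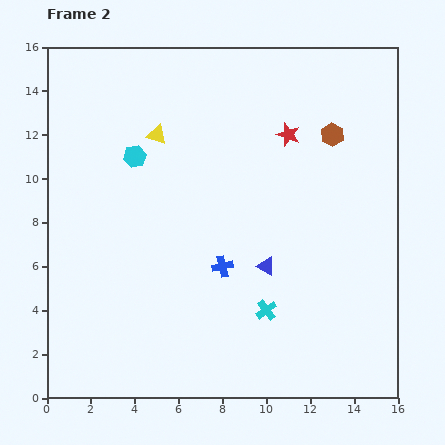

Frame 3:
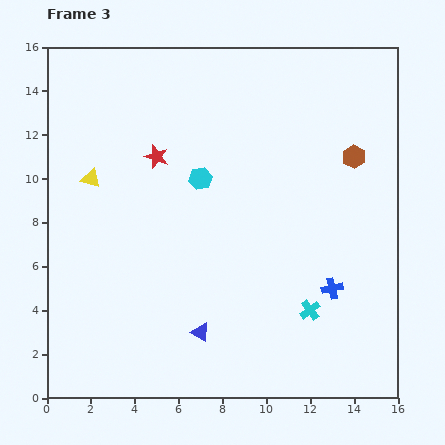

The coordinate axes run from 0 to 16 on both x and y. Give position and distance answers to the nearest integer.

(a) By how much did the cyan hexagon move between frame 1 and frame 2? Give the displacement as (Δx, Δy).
(2, 0)

The cyan hexagon was at (2, 11) in frame 1 and (4, 11) in frame 2.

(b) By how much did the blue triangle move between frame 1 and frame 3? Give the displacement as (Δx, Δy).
(-6, -7)

The blue triangle was at (13, 10) in frame 1 and (7, 3) in frame 3.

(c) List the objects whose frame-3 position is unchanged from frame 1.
none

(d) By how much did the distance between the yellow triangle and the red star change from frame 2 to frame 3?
-3

Distance in frame 2: 6. Distance in frame 3: 3.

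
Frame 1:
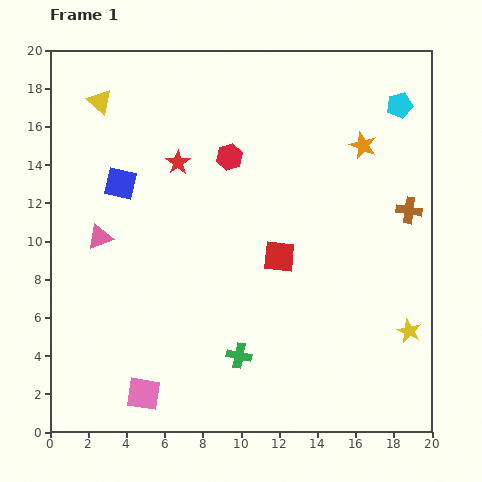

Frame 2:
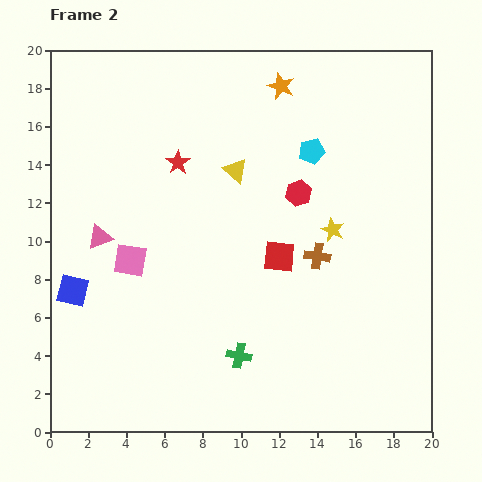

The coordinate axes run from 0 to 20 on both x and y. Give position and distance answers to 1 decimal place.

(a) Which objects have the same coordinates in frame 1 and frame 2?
the red star, the green cross, the red square, the pink triangle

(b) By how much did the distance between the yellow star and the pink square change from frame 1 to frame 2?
-3.6

Distance in frame 1: 14.3. Distance in frame 2: 10.7.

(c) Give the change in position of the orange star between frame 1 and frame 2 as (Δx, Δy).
(-4.3, 3.1)

The orange star was at (16.4, 15.0) in frame 1 and (12.1, 18.1) in frame 2.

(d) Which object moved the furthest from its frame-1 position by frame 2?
the yellow triangle

(moved 8.0; next 7.0)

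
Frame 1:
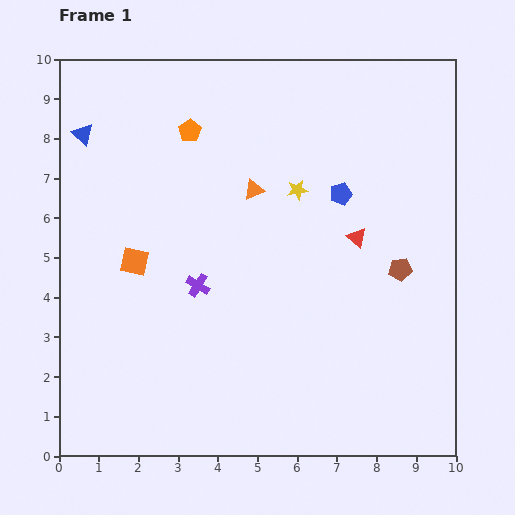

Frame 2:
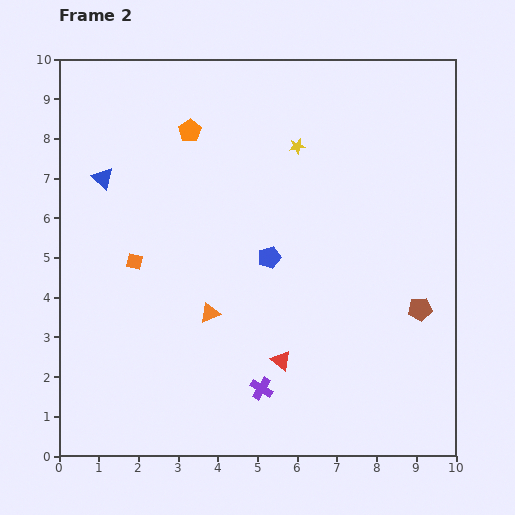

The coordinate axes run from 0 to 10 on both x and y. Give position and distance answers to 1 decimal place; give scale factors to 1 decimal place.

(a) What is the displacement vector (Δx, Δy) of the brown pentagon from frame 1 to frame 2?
(0.5, -1.0)

The brown pentagon was at (8.6, 4.7) in frame 1 and (9.1, 3.7) in frame 2.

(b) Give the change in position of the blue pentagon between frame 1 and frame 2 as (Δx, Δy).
(-1.8, -1.6)

The blue pentagon was at (7.1, 6.6) in frame 1 and (5.3, 5.0) in frame 2.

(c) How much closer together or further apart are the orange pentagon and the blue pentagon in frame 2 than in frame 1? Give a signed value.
-0.3

Distance in frame 1: 4.1. Distance in frame 2: 3.8.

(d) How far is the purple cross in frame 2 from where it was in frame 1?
3.1

The purple cross moved from (3.5, 4.3) to (5.1, 1.7), a distance of √(1.6² + 2.6²) ≈ 3.1.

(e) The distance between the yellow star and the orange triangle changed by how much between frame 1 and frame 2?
+3.6

Distance in frame 1: 1.1. Distance in frame 2: 4.7.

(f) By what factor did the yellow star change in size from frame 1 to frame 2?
0.8×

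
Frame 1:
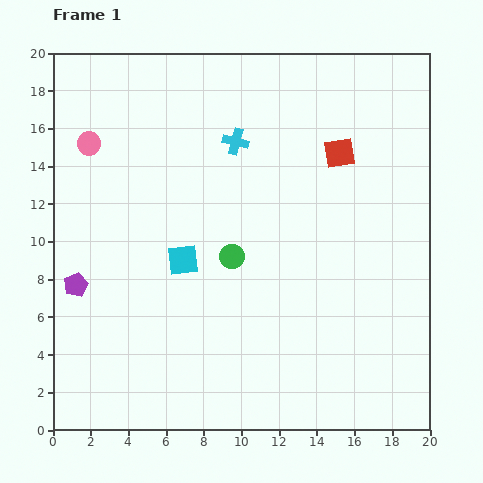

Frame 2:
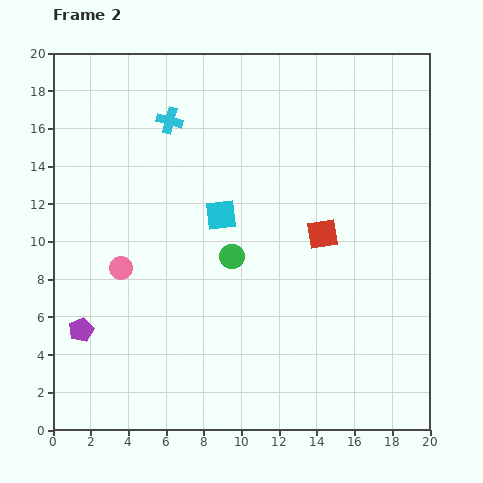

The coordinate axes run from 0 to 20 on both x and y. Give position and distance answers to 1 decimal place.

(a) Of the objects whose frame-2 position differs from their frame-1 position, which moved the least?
the purple pentagon

(moved 2.4)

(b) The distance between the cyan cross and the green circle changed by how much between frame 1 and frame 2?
+1.8

Distance in frame 1: 6.1. Distance in frame 2: 7.9.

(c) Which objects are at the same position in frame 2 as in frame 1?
the green circle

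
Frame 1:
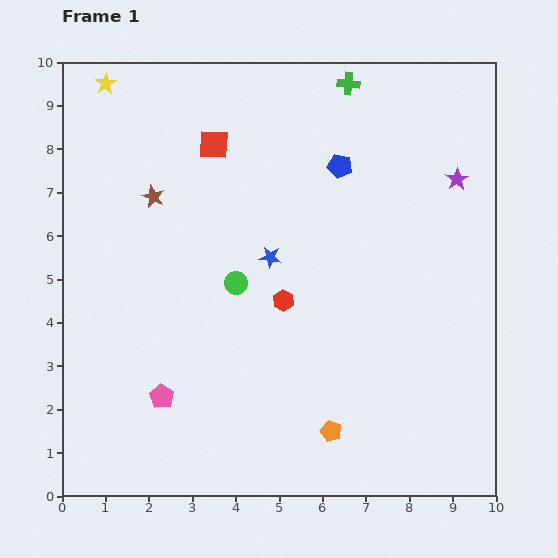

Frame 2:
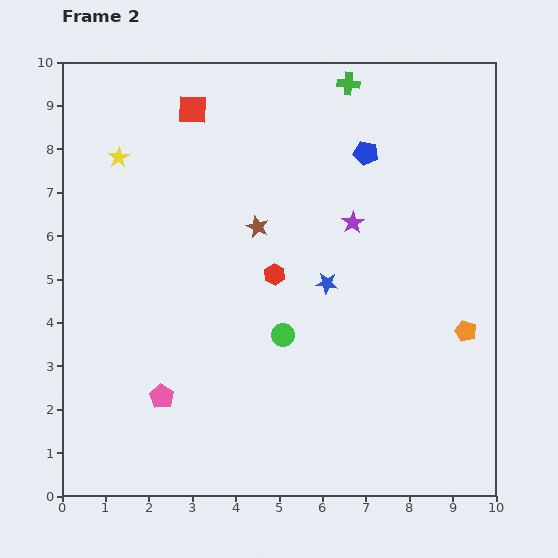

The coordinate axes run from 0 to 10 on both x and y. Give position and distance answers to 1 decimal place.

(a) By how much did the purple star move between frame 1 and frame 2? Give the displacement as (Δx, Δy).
(-2.4, -1.0)

The purple star was at (9.1, 7.3) in frame 1 and (6.7, 6.3) in frame 2.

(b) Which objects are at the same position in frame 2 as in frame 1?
the green cross, the pink pentagon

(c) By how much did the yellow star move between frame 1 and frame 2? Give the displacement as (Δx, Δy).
(0.3, -1.7)

The yellow star was at (1.0, 9.5) in frame 1 and (1.3, 7.8) in frame 2.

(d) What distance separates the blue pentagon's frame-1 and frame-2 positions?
0.7

The blue pentagon moved from (6.4, 7.6) to (7.0, 7.9), a distance of √(0.6² + 0.3²) ≈ 0.7.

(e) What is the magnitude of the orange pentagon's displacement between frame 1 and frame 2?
3.9

The orange pentagon moved from (6.2, 1.5) to (9.3, 3.8), a distance of √(3.1² + 2.3²) ≈ 3.9.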